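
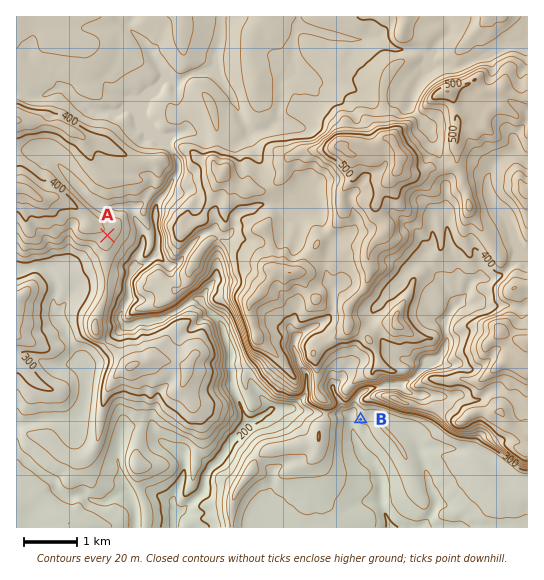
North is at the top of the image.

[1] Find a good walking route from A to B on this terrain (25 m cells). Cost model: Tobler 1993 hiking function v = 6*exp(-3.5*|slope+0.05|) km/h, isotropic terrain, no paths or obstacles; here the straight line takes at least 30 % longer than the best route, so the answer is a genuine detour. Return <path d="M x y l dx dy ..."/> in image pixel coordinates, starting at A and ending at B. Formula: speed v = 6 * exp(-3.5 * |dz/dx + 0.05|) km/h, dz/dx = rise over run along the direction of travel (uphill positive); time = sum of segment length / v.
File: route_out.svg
<path d="M107 235l16 32 2 2 2 5 0 4 3 1 7 14 2 2 6 3 9 9 3 2 16 0 16-8 2 1 4 0 3 1 1 2 14 6 13 14 19 37 12 12 1 3 17 17 3 1 4 0 5 3 12 0 3 1 3 4 21 11 8 0 5-3 11 0 3 2 5 5 3 1"/>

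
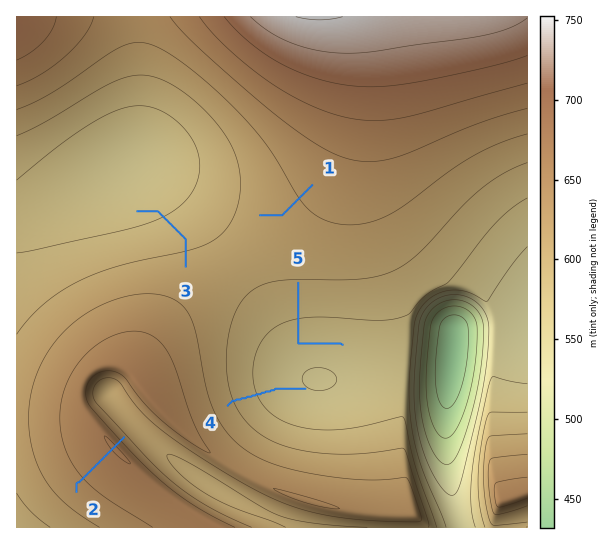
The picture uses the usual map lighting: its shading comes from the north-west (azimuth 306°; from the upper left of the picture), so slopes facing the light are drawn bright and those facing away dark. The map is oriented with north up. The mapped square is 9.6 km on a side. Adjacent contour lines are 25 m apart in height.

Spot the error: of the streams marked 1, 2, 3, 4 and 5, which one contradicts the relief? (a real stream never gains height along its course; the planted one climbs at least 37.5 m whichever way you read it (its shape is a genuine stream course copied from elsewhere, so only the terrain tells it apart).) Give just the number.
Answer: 2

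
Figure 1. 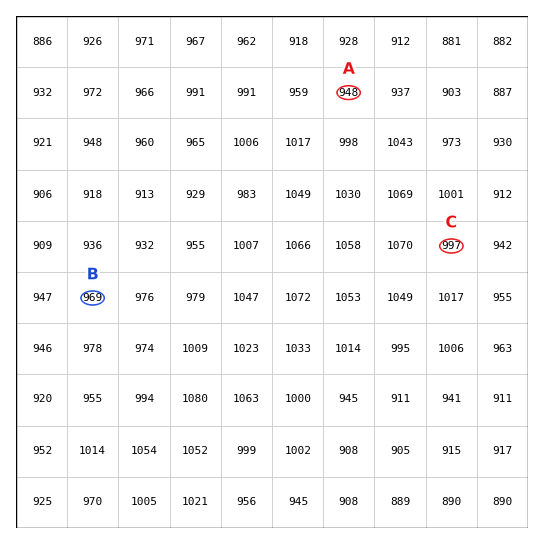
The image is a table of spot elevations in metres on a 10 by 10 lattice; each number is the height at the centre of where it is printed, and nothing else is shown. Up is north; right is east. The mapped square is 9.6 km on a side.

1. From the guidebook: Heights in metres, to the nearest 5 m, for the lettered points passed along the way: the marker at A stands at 950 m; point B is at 970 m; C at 995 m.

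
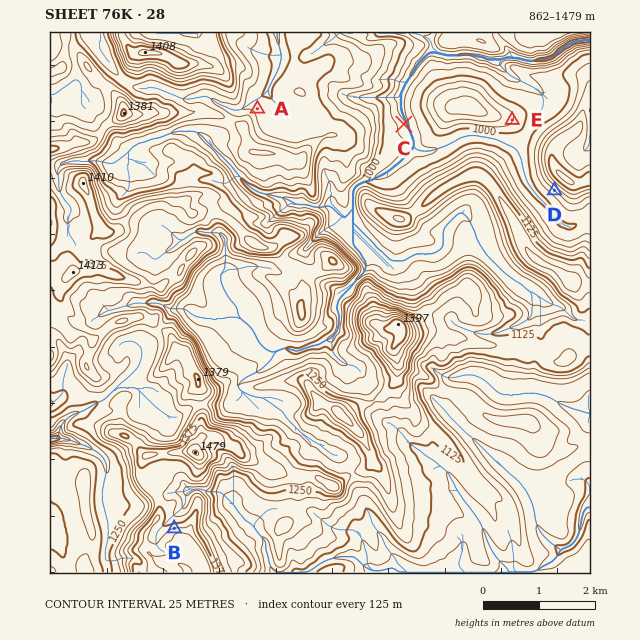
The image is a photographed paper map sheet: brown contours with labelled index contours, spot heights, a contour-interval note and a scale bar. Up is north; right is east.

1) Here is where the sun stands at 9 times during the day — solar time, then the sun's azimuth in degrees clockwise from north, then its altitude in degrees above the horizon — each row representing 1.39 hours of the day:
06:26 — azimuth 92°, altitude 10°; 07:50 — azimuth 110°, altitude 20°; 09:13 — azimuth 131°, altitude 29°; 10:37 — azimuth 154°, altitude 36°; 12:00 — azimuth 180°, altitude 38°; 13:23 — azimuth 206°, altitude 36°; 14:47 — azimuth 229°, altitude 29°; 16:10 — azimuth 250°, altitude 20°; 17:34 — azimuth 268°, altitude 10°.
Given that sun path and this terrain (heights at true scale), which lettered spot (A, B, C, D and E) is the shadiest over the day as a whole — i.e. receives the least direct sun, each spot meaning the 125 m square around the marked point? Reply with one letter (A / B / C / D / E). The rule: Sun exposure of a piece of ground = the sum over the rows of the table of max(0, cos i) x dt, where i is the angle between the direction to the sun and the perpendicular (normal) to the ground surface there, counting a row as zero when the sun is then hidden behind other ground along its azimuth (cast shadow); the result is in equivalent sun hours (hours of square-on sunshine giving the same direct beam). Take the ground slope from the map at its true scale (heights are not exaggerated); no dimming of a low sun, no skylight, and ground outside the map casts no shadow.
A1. B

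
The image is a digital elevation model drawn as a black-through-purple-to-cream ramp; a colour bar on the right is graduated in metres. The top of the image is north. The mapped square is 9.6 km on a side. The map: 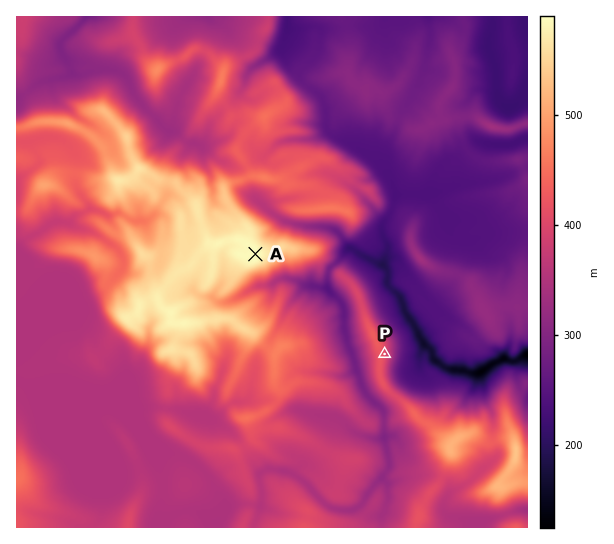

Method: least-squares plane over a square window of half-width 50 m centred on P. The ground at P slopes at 17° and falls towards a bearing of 85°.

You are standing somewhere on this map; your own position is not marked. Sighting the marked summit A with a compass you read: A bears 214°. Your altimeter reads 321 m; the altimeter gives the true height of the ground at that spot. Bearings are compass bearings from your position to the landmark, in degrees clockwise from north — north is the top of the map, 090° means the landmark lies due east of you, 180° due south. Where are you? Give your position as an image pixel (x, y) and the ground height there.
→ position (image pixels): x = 329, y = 145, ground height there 321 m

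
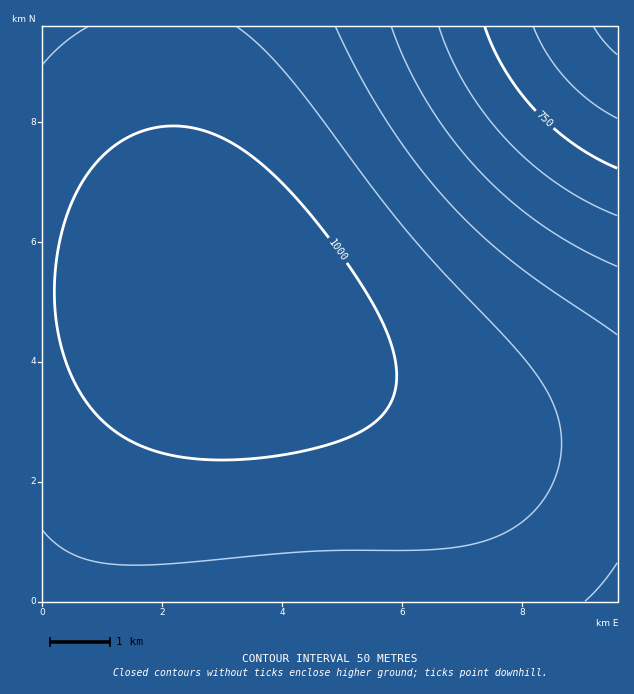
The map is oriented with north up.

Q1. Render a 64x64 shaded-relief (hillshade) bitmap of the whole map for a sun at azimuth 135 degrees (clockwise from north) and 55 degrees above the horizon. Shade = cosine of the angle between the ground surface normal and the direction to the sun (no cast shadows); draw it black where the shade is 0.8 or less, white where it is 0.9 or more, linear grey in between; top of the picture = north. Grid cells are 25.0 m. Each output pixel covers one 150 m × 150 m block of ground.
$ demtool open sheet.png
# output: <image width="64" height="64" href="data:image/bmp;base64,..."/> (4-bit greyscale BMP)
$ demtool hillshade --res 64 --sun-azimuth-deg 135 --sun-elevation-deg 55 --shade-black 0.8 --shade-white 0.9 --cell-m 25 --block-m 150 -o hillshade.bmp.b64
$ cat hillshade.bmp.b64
<image width="64" height="64" href="data:image/bmp;base64,Qk12CAAAAAAAAHYAAAAoAAAAQAAAAEAAAAABAAQAAAAAAAAIAAATCwAAEwsAABAAAAAAAAAAAAAAABEREQAiIiIAMzMzAERERABVVVUAZmZmAHd3dwCIiIgAmZmZAKqqqgC7u7sAzMzMAN3d3QDu7u4A////ADM0RERERFVVVVVVVVVVVVVVVVVVVVVVVVVVVVVWZmZmMzREREREVVVVVVVVVVVVVVVVVVVVVVVVVVVVVVZmZmYzM0RERERVVVVVVVVVVVVVVVVVVVVVVVVVVVVVVmZmZjMzREREREVVVVVVVVVVVVVVVVVVVVVVVVVVVVVVZmZmMzNERERERVVVVVVVVVVVVVVVVVVVVVVVVVVVVVVmZmYzM0RERERFVVVVVVVVVVVVVVVVVVVVVVVVVVVVVVZmZjMzNERERERVVVVVVVVVVVVVVVVVVVVVVVVVVVVVVWZmMzM0RERERFVVVVVVVVVVVVVVVVVVVVVVVVVVVVVVZmYzMzRERERERVVVVVVVVVVVVVVVVVVVVVVVVVVVVVVWZjMzM0RERERFVVVVVVVVVVVVVVVVVVVVVVVVVVVVVVVmMzMzRERERERVVVVVVVVVVVVVVVVVRERFVVVVVVVVVVYzMzM0REREREVVVVVVVVVVVVVVVUREREREVVVVVVVVVTMzMzRERERERVVVVVVVVVVVVVVUREREREREVVVVVVVVIzMzM0REREREVVVVVVVVVVVVVUREREREREREVVVVVVUiMzMzRERERERFVVVVVVVVVVVEREREREREREREVVVVVSIzMzM0RERERERVVVVVVVVVVEREREREREREREREVVVVIjMzMzREREREREVVVVVVVVVEREREREREREREREREVVUiIzMzM0REREREREVVVVVVVEREREREREREREREREREVSIjMzMzRERERERERFVVVVVEREREREREREREREREREREIiIzMzM0REREREREREREREREREREREREREREREREREQiIjMzMzNERERERERERERERERERERERERERERERERERCIiIzMzM0REREREREREREREREREREREREREREREREREIiIiMzMzNEREREREREREREREREREREREREREREREREQiIiIzMzMzREREREREREREREREREREREREREMzMzM0RCIiIiMzMzM0REREREREREREREREREREREQzMzMzMzMzEiIiIzMzMzNEREREREREREREREREREREMzMzMzMzMzMRIiIiMzMzMzRERERERERERERERERERDMzMzMzMzMzMxEiIiIjMzMzM0RERERERERERERERERDMzMzMzMzMzMzERIiIiIzMzMzNERERERERERERERERDMzMzMzMzMzMzMRESIiIjMzMzMzREREREREREREREQzMzMzMzMzMyIiIhERIiIiIzMzMzMzREREREREREREQzMzMzMzMzMiIiIiERESIiIiMzMzMzMzREREREREREQzMzMzMzMzIiIiIiIREREiIiIjMzMzMzMzREREREREMzMzMzMzMyIiIiIiIhERESIiIiIzMzMzMzMzREREREMzMzMzMzMyIiIiIiIhEREREiIiIiMzMzMzMzMzM0MzMzMzMzMzMyIiIiIiIRERERERIiIiIjMzMzMzMzMzMzMzMzMzMzMyIiIiIiEREQEREREiIiIiIzMzMzMzMzMzMzMzMzMzMzIiIiIiERERABERERIiIiIiMzMzMzMzMzMzMzMzMzMzIiIiIiEREREAERERESIiIiIjMzMzMzMzMzMzMzMzMzMiIiIiIREREQABERERIiIiIiIzMzMzMzMzMzMzMzMzMyIiIiIRERERAAERERESIiIiIjMzMzMzMzMzMzMzMzMzIiIiIhEREREAARERERIiIiIiIzMzMzMzMzMzMzMzMzMiIiIiEREREAAAERERESIiIiIiMzMzMzMzMzMzMzMzMyIiIiIREREQAAARERERIiIiIiIzMzMzMzMzMzMzMzMzIiIiIhERERAAABERERESIiIiIjMzMzMzMzMzMzMzMzMyIiIiERERAAAAARERERIiIiIiIzMzMzMzMzMzMzMzMzIiIiIhEREQAAABERERESIiIiIjMzMzMzMzMzMzMzMzMyIiIiERERAAAAERERERIiIiIiMzMzMzMzMzMzMzMzMzIiIiIREREAAAAREREREiIiIiIjMzMzMzMzMzMzMzMzMyIiIiERERAAABERERERIiIiIiMzMzMzMzMzMzMzMzMzMiIiIREREAAAAREREREiIiIiIzMzMzMzREREQzMzMzMzIiIiEREQAAABERERESIiIiIjMzMzMzREREREQzMzMzMyIiIhERAAAAERERERIiIiIiMzMzMzREREREREQzMzMzMiIiEREAAAAREREREiIiIiIzMzMzNEREREREREMzMzMzIiIhEQAAABERERERIiIiIjMzMzNEREREREREREMzMzMyIiIRAAAAEREREREiIiIiMzMzM0RERERERERERDMzMzMiIiEAAAERERERESIiIiIzMzM0RERERERERERERDMzMzIiIgAAARERERERIiIiIzMzMzREREREREREREREQzMzMyIiAAABEREREREiIiIjMzMzREREREREREREREREQzMzMiIAABERERERESIiIiMzMzNERERERFVVVUREREREMzMzIgAAERERERERIiIiIzMzM0RERERVVVVVVVREREREMzMzEBEREREREREiIiIjMzM0REREVVVVVVVVVVVERERDMzMREREREREREiIiIiMzMzREREVVVVVVVVVVVVVERERDMxERERERERESIiIiIzMzNERERVVVVVVVVVVVVVREREMz"/>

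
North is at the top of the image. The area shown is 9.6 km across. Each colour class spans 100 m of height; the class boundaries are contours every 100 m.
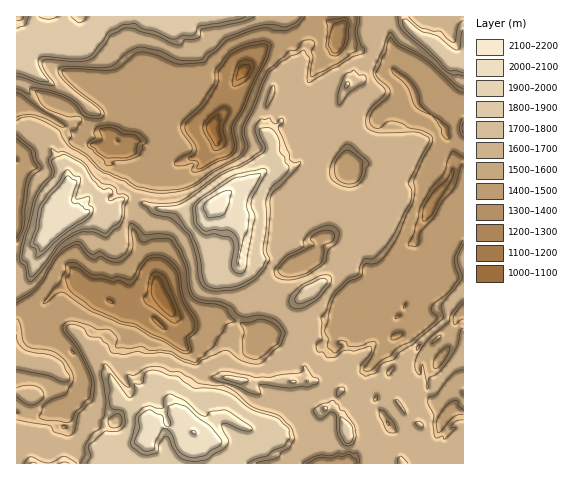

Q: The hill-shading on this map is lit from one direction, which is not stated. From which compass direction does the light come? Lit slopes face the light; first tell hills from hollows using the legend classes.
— NE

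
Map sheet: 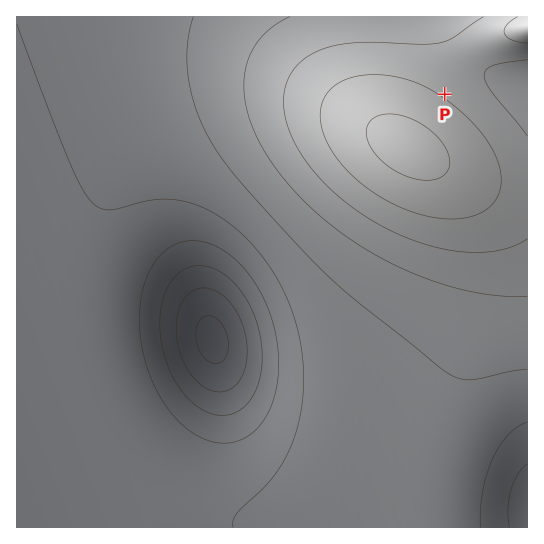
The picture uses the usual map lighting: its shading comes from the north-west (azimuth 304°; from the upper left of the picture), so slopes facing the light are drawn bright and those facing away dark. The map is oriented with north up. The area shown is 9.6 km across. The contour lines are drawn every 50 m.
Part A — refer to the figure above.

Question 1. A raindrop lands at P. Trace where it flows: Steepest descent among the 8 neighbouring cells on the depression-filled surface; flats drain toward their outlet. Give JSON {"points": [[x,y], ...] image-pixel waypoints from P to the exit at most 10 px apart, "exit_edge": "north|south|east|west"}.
{"points": [[445, 94], [455, 83], [466, 73], [477, 71], [487, 73], [498, 77], [509, 79], [519, 82], [527, 83]], "exit_edge": "east"}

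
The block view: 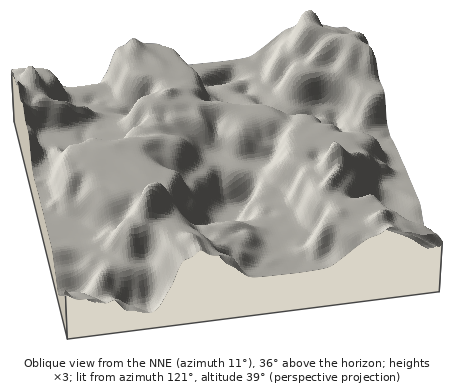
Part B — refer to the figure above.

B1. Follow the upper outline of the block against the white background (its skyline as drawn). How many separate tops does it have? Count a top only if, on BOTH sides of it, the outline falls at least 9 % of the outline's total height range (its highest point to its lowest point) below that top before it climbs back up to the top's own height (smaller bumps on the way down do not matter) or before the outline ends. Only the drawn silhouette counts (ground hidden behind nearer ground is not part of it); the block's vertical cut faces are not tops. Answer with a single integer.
2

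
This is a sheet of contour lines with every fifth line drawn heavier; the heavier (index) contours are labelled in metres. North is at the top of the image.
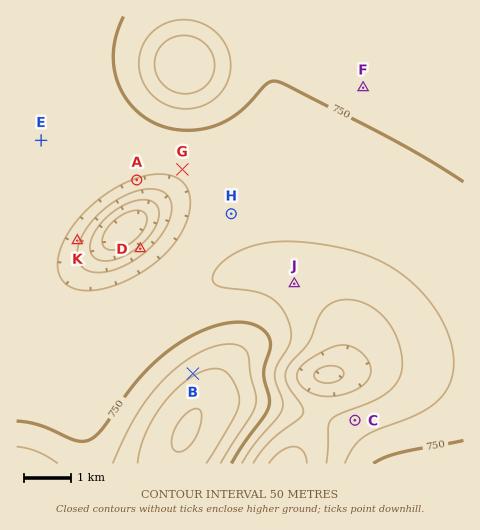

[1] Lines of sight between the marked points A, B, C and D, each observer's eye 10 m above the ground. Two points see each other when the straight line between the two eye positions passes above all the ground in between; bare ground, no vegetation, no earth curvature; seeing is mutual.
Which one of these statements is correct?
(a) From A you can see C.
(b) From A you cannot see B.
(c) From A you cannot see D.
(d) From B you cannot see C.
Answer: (d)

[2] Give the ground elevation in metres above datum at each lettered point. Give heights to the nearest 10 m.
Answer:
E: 740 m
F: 750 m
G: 720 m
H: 720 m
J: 680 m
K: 660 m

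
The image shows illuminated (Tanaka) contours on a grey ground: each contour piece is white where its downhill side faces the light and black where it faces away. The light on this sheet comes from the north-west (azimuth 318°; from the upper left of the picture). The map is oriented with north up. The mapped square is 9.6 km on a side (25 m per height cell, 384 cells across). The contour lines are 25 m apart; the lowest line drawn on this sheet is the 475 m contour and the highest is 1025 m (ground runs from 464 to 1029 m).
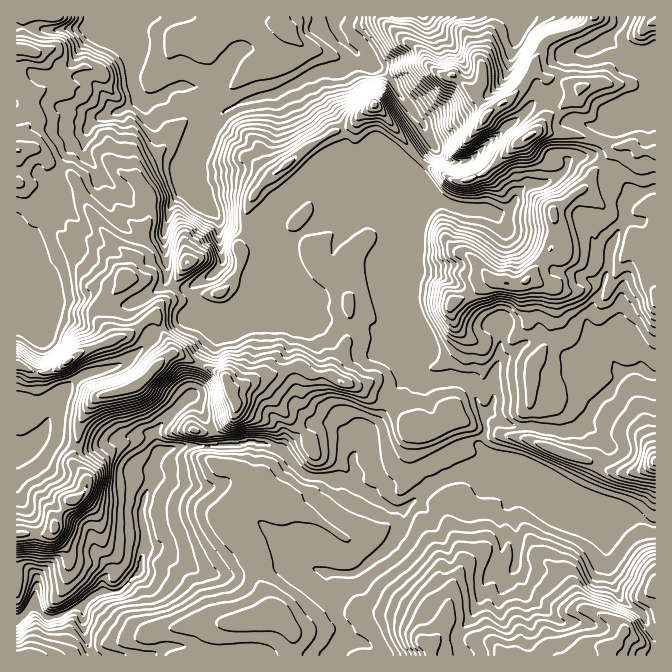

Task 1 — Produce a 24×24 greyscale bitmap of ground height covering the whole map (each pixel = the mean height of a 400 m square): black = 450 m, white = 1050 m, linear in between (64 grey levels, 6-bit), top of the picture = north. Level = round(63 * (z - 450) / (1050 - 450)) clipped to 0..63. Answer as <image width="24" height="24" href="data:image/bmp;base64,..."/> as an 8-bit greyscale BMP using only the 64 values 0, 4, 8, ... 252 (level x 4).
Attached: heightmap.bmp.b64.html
<image width="24" height="24" href="data:image/bmp;base64,Qk12BgAAAAAAADYEAAAoAAAAGAAAABgAAAABAAgAAAAAAEACAAATCwAAEwsAAAABAAAAAAAAAAAAAAEBAQACAgIAAwMDAAQEBAAFBQUABgYGAAcHBwAICAgACQkJAAoKCgALCwsADAwMAA0NDQAODg4ADw8PABAQEAAREREAEhISABMTEwAUFBQAFRUVABYWFgAXFxcAGBgYABkZGQAaGhoAGxsbABwcHAAdHR0AHh4eAB8fHwAgICAAISEhACIiIgAjIyMAJCQkACUlJQAmJiYAJycnACgoKAApKSkAKioqACsrKwAsLCwALS0tAC4uLgAvLy8AMDAwADExMQAyMjIAMzMzADQ0NAA1NTUANjY2ADc3NwA4ODgAOTk5ADo6OgA7OzsAPDw8AD09PQA+Pj4APz8/AEBAQABBQUEAQkJCAENDQwBEREQARUVFAEZGRgBHR0cASEhIAElJSQBKSkoAS0tLAExMTABNTU0ATk5OAE9PTwBQUFAAUVFRAFJSUgBTU1MAVFRUAFVVVQBWVlYAV1dXAFhYWABZWVkAWlpaAFtbWwBcXFwAXV1dAF5eXgBfX18AYGBgAGFhYQBiYmIAY2NjAGRkZABlZWUAZmZmAGdnZwBoaGgAaWlpAGpqagBra2sAbGxsAG1tbQBubm4Ab29vAHBwcABxcXEAcnJyAHNzcwB0dHQAdXV1AHZ2dgB3d3cAeHh4AHl5eQB6enoAe3t7AHx8fAB9fX0Afn5+AH9/fwCAgIAAgYGBAIKCggCDg4MAhISEAIWFhQCGhoYAh4eHAIiIiACJiYkAioqKAIuLiwCMjIwAjY2NAI6OjgCPj48AkJCQAJGRkQCSkpIAk5OTAJSUlACVlZUAlpaWAJeXlwCYmJgAmZmZAJqamgCbm5sAnJycAJ2dnQCenp4An5+fAKCgoAChoaEAoqKiAKOjowCkpKQApaWlAKampgCnp6cAqKioAKmpqQCqqqoAq6urAKysrACtra0Arq6uAK+vrwCwsLAAsbGxALKysgCzs7MAtLS0ALW1tQC2trYAt7e3ALi4uAC5ubkAurq6ALu7uwC8vLwAvb29AL6+vgC/v78AwMDAAMHBwQDCwsIAw8PDAMTExADFxcUAxsbGAMfHxwDIyMgAycnJAMrKygDLy8sAzMzMAM3NzQDOzs4Az8/PANDQ0ADR0dEA0tLSANPT0wDU1NQA1dXVANbW1gDX19cA2NjYANnZ2QDa2toA29vbANzc3ADd3d0A3t7eAN/f3wDg4OAA4eHhAOLi4gDj4+MA5OTkAOXl5QDm5uYA5+fnAOjo6ADp6ekA6urqAOvr6wDs7OwA7e3tAO7u7gDv7+8A8PDwAPHx8QDy8vIA8/PzAPT09AD19fUA9vb2APf39wD4+PgA+fn5APr6+gD7+/sA/Pz8AP39/QD+/v4A////AFxUSFRkaHB0dHh8bGhskLSosLi4wMzQuCgsLEhcZHB8gIR8bGh0kKikmJicrLy8pDRMPCgwQFRgbHhsZGRsgJichICImJSEqFRgXEQsOEhYbGxkYGRgbICMgHSAiGxokKSkaFAwOExocGhkaGhgXGx0eGxwaFxcaJSwmFw0PFRsbHBsZGBYWGBkZGBcWFhcZICYsGg4NExkcGxgWFBYYFxcXFhYXGyEmHSEkGRANExgYFhcbFhcbGxgXGBwiIyQtHR4kGxYTGx0hHR0bFxgfIR8bHiAfHyInHh4oLCcbFiMvJiIdHR4eHx8bHyQiICEjJickJy4qHyouKicmJSAcHBwdICUiISAgGx4rKicsJyAiIyIgHxwbHCIiISQjISAhFBUgJyclHRsbGxscHx0bHysjIiUlIyIlFBUdIyIhHB0cGxscHxwbIzAvLzAvKSYrFBUbISMdIRkcGxweHhwbIC0zMDQxLCotFRcaHR0YHxQcGxwdHRwbISwnIi0zLSsuFRYZGRoUDwoZGx0cGxsbHR8dHywzLi0tGBYYFhgQBgoZHhscGxsbHCcnIyYtMC0tGhcUFRULBgsXHR8bGxsbHCIrMCsoLS8xGRQPEQ4JBwgSFBcdHh0dESQvMzgxMDAwFhMPCgcGBwYHCAoSHCcSEyQ1NTM0Mi4uFhQSDQUGBgcIBwYGCRAQIi4xLjU0NTIuGRYOCAQHCAgICQkGAwYWIyUtJDEvLS4uExAGBAQHCQkJCgoEBA4XFR0iHyUtMC0zA=="/>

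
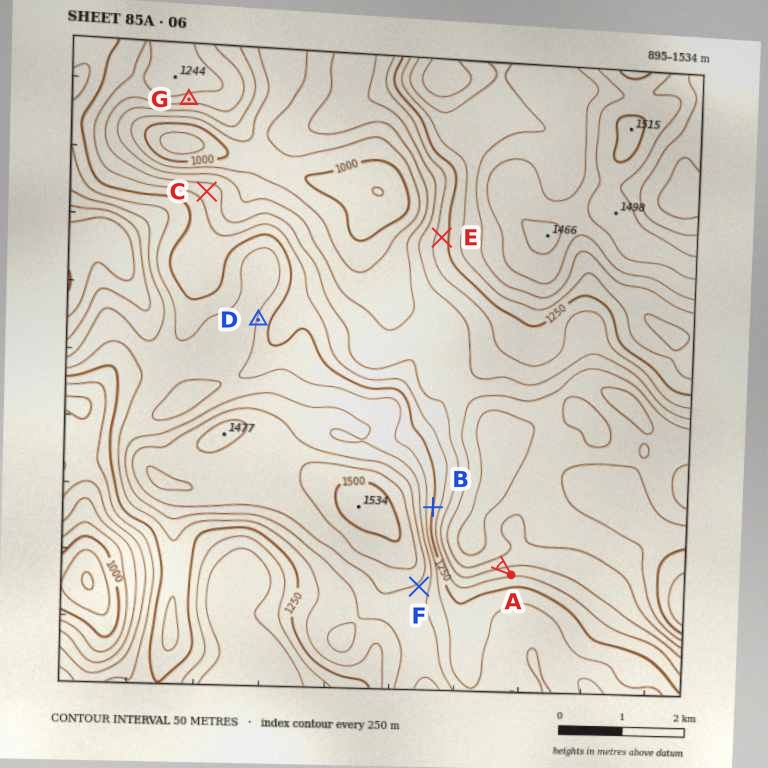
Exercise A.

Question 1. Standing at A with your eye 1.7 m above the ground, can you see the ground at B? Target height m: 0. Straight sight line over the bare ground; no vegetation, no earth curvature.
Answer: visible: true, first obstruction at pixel None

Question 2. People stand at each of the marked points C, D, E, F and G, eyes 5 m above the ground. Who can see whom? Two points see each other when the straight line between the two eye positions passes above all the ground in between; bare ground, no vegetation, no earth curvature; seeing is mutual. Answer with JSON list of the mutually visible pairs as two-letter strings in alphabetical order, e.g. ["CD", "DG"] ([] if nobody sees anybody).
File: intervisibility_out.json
["CE", "CG", "DE", "EG"]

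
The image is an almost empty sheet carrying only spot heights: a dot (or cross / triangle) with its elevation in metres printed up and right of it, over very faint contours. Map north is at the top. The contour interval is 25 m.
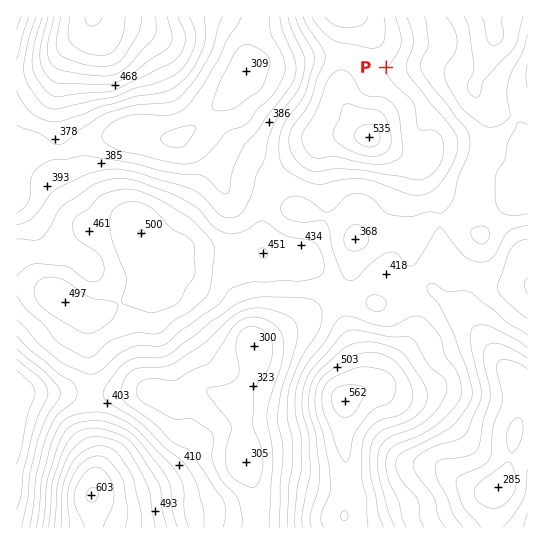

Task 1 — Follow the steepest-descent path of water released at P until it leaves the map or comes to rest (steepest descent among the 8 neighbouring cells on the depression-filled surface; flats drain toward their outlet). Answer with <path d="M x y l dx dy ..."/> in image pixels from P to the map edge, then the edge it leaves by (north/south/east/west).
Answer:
<path d="M386 67l1 2 68 0 3 1 13 13 2 0 8-8 4-8 2-10 2-2 2-10 3-6 0-13-1-1 0-8"/>
exit: north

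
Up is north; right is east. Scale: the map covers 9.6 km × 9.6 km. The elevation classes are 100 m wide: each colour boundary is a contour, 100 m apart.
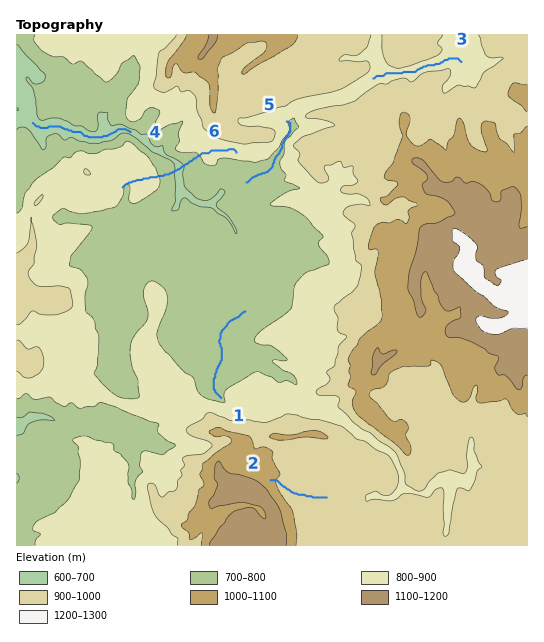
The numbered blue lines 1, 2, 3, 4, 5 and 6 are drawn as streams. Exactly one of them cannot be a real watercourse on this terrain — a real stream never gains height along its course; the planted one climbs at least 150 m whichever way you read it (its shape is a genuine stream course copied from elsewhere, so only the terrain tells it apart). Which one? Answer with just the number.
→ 6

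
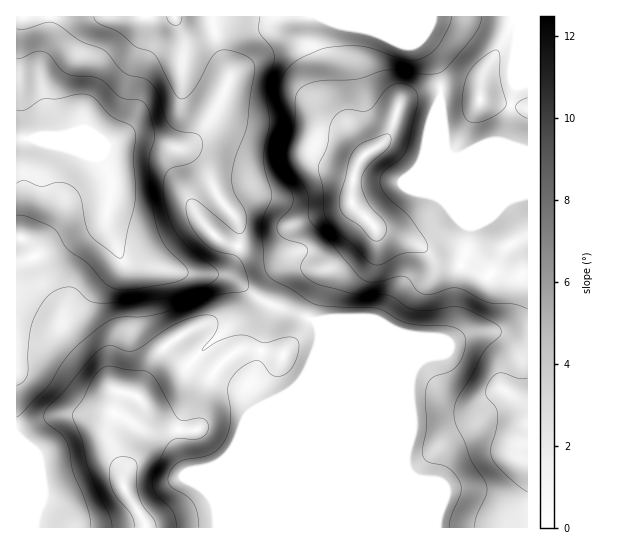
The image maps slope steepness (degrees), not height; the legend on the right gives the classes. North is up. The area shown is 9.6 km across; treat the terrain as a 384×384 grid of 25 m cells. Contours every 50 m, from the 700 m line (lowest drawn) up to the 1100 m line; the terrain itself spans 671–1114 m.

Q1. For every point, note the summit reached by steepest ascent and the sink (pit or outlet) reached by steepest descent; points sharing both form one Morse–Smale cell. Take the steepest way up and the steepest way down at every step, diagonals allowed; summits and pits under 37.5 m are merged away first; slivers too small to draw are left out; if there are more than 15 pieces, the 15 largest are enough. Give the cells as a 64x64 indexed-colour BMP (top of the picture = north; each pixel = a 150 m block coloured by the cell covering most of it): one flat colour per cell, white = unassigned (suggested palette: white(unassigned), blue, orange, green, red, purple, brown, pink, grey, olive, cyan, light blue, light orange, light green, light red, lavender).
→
<image width="64" height="64" href="data:image/bmp;base64,Qk12CAAAAAAAAHYAAAAoAAAAQAAAAEAAAAABAAQAAAAAAAAIAAATCwAAEwsAABAAAAAAAAAA////ALR3HwAOf/8ALKAsACgn1gC9Z5QAS1aMAMJ34wB/f38AIr28AM++FwDox64AeLv/AIrfmACWmP8A1bDFACIiIiIiIiIiIiIiIiIiIiIiIiIzMzMzMzMzMzMzMzMzIiIiIiIiIiIiIiIiIiIiIiIiIjMzMzMzMzMzMzMzMzMiIiIiIiIiIiIiIiIiIiIiIiIiMzMzMzMzMzMzMzMzMyIiIiIiIiIiIiIiIiIiIiIiIiIzMzMzMzMzMzMzMzMzIiIiIiIiIiIiIiIiIiIiIiIiIjMzMzMzMzMzMzMzMzMiIiIiIiIiIiIiIiIiIiIiIiIiMzMzMzMzMzMzMzMzMyIiIiIiIiIiIiIiIiIiIiIiIiIzMzMzMzMzMzMzMzMzIiIiIiIiIiIiIiIiIiIiIiIiIjMzMzMzMzMzMzMzMzMiIiIiIiIiIiIiIiIiIiIiIiIiMzMzMzMzMzMzMzMzMyIiIiIiIiIiIiIiIiIiIiIiIiIzMzMzMzMzMzMzMzMzIiIiIiIiIiIiIiIiIiIiIiIiIjMzMzMzMzMzMzMzMzMiIiIiIiIiIiIiIiIiIiIiIiIiMzMzMzMzMzMzMzMzMyIiIiIiIiIiIiIiIiIiIiIiIiIzMzMzMzMzMzMzMzMzIiIiIiIiIiIiIiIiIiIiIiIiIjMzMzMzMzMzMzMzMzMiIiIiIiIiIiIiIiIiIiIiIiIiMzMzMzMzMzMzMzMzMyIiIiIiIiIiIiIiIiIiIiIiIiIzMzMzMzMzMzMzMzMzIiIiIiIiIiIiIiIiIiIiIiIiIjMzMzMzMzMzMzMzMzMiIiIiIiIiIiIiIiIiIiIiIiIiMzMzMzMzMzMzMzMzMyIiIiIiIiIiIiIiIiIiIiIiIiIzMzMzMzMzMzMzMzMzIiIiIiIiIiIiIiIiIiIiIiIiIjMzMzMzMzMzMzMzMzMiIiIiIiIiIiIiIiIiIiIiIiIiMzMzMzMzMzMzMzMzMyIiIiIiIiIiIiIiIiIiIiIiIiIzMzMzMzMzMzMzMzMzIiIiIiIiIiIiIiIiIiIiIiIiIjMzMzMzMzMzMzMzMzMiIiIiIiIiIiIiIiIiIiIiIiIiMzMzMzMzMzETMzMzMSIiIiIiIiIiIiIiIiIiIiIiIiIzMzMzMRERERERERERIiIiIiIiIiIiIiIiIiIiIiIiIjMzMzEREREREREREREiIiIiIiIiIiIiIiIiIiIiIiIRERERERERERERERERESIiIiIiIiIiIiIiIiIiIiIhERERERERERERERERERERIiIiIiIiIiIiIiIiIiIiIREREREREREREREREREREREiIiIiIiIiIiIiIiIiIiERERERERERERERERERERERESIiIiIiIiIiIiIiIiIiERERERERERERERERERERERERIiIiIiIiIiIiIiIiIhEREREREREREREREREREREREREiIiIiIiIiIiIRERERERERERERERERERERERERERERERIiIiIiIiIREREREREREREREREREREREREREREREREREREiIiIiIRERERERERERERERERERERERERERERERERERERIiIiIRERERERERERERERERERERERERERERERERERERERIiIhEREREREREREREREREREREREREREREREREREREREREiERERERERERERERERERERERERERERERERERERERERERERERERERERERERERERERERERERERERERERERERERERERERERERERERERERERERERERERERERERERERERERERERERERERERERERERERERERERERERERERERERERERERERERERERERERERERERERERERERERERERERERERERERERERERERERERERERERERERERERERERERERERERERERERERERERERERERERERERERERERERERERERERERERERERERERERERERERERERERERERERERERERERERERERERERERERERERERERERERERERERERERERERERERERERERERERERERERERERERERERERERERERERERERFRERERERERERERERERERERERERERERERERERERERERFVVVVVVREREREUREERREREERERERERERERERERERERFVVVVVVVERFERERERERERERBEREREREREREREREREREVVVVVVVUREUREREREREREREQRERERERERERERERERERVVVVVVVRERREREREREREREREERERERERERERERERERFVVVVVVVERFEREREREREREREQREREREREREREREREREVVVVVVVUREUREREREREREREREERERERERERERERERERVVVVVVVREUREREREREREREREQRERERERERERERERERFVVVVVVVERRERERERERERERERBEREREREREREREREREVVVVVVVURFEREREREREREREREQRERERERERERERERERVVVVVVVREUREREREREREREREQRERERERERERERERERFVVVVVVVERRERERERERERERERBERERERERERERERERFVVVVVVVUREUREREREREREREREERERERERERERERERFVVVVVVVVRERREREREREREREREEREREREREREREREREVVVVVVVVVERFEREREREREREREQRERERERERERERERFVVVVVVVVVUREURERERERERERERBEREREREREREREVVVVVVVVVVVVRERREREREREREREREERERERERERERFVVVVVVVVVVVVV"/>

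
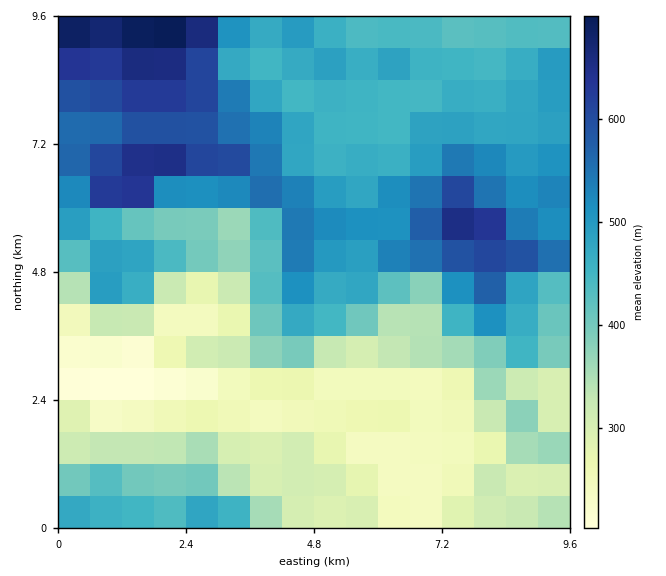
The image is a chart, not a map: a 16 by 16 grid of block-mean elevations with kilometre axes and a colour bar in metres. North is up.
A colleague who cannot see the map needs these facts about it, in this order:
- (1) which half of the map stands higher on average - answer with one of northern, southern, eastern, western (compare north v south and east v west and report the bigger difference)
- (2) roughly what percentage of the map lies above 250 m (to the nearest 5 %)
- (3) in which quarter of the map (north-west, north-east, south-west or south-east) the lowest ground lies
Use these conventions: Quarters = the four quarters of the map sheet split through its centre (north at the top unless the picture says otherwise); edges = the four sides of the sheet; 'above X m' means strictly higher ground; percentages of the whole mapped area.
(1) The northern half stands higher on average than the southern half.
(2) About 85 % of the map lies above 250 m.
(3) Look to the south-west quarter for the lowest ground.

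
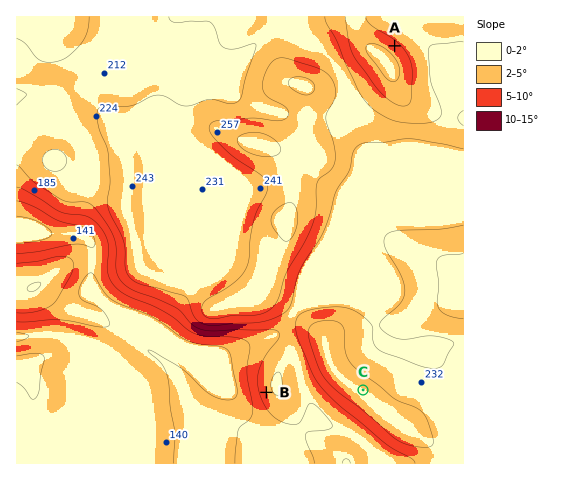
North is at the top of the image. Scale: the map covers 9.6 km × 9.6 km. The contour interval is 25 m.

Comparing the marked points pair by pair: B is below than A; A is above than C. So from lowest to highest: B C A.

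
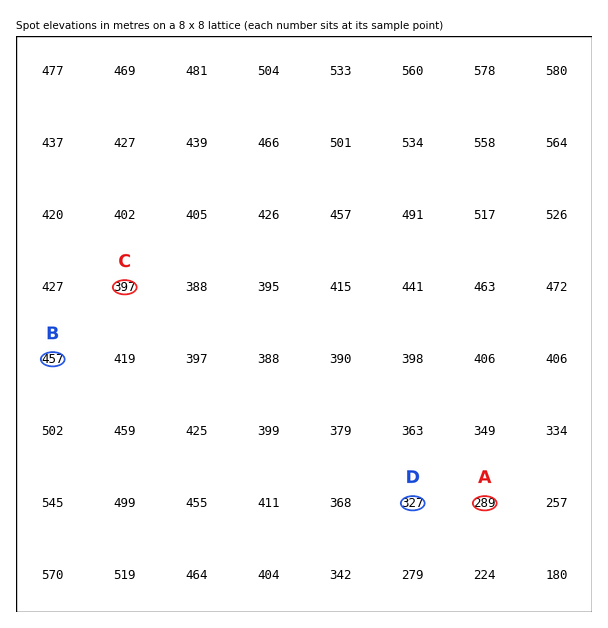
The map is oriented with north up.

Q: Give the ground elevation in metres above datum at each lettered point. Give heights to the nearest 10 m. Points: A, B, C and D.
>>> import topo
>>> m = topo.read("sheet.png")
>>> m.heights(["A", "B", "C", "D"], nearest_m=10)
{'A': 290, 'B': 460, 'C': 400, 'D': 330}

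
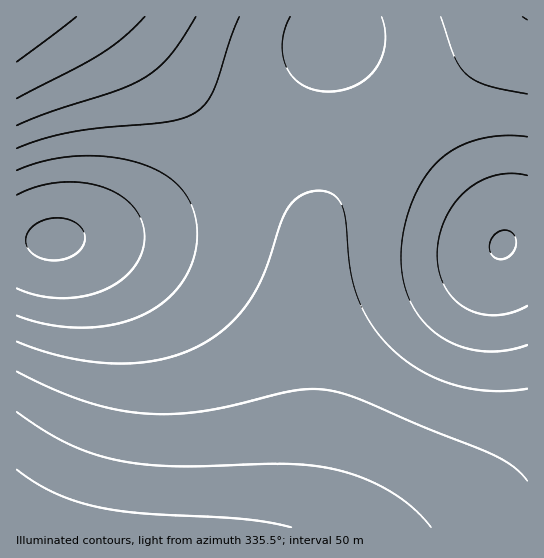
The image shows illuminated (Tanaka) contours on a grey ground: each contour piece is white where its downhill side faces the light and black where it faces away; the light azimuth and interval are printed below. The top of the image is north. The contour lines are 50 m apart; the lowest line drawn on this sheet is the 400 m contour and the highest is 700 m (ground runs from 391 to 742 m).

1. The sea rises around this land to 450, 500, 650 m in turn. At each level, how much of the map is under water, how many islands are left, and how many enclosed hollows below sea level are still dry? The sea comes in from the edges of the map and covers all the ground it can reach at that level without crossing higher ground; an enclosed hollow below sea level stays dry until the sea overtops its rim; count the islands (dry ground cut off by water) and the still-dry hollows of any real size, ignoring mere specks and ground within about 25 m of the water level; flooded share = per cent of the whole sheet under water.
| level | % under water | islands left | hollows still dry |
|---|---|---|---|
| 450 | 9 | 0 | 0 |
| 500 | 22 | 0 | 0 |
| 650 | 88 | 0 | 0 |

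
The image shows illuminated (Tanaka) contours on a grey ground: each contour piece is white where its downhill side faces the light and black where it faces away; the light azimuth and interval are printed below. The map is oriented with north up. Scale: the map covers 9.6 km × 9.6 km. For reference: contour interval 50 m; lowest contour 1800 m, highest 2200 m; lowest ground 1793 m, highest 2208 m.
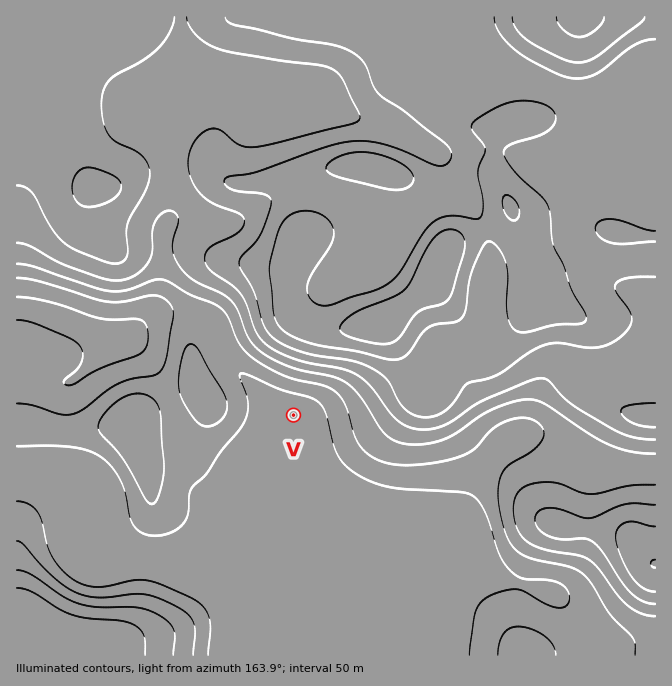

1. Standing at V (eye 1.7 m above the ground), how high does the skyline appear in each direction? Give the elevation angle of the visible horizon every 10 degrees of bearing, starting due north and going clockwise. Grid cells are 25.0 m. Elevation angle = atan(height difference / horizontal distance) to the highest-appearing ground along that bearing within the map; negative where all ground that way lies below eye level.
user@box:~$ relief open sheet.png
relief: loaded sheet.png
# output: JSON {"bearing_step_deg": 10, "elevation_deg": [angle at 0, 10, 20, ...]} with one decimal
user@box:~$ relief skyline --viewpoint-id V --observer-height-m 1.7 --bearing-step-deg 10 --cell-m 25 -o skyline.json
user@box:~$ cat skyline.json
{"bearing_step_deg": 10, "elevation_deg": [13.7, 14.4, 14.4, 13.8, 12.8, 11.4, 9.8, 8.9, 8.6, 7.5, 5.8, 5.0, 3.8, 2.6, 1.5, 0.7, 0.2, -0.0, -0.0, -0.0, 0.6, 2.3, 2.9, 2.5, 2.2, 2.8, 3.8, 4.8, 5.1, 4.5, 3.4, 3.0, 3.5, 6.4, 9.6, 12.2]}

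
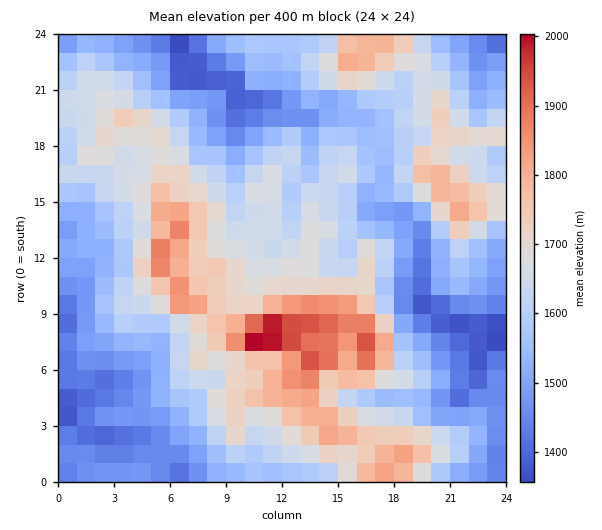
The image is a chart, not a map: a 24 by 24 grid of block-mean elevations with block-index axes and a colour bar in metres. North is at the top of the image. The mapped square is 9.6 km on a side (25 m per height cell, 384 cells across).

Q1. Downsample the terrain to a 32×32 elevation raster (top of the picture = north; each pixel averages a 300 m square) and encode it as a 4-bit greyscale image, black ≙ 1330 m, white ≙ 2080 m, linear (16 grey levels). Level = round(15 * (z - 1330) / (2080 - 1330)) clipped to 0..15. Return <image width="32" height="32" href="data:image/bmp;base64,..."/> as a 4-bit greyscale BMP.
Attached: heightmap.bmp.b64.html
<image width="32" height="32" href="data:image/bmp;base64,Qk12AgAAAAAAAHYAAAAoAAAAIAAAACAAAAABAAQAAAAAAAACAAATCwAAEwsAABAAAAAAAAAAAAAAABEREQAiIiIAMzMzAERERABVVVUAZmZmAHd3dwCIiIgAmZmZAKqqqgC7u7sAzMzMAN3d3QDu7u4A////ACIzMzIiNERUVVV5qpdkQzIjMiIyIzRVVWZnd5qqhlQyIyIiIjNFZlZ3iYiZmYdlMiIRIiM0VodneJqpiIh2VTIRIzMzRVeHZ4mph2d1VEQzEiMzNEVnh4iaqHZVQzIjMhERIjRVV4mqqpdmVWZTITIiIiI0V2Z4iayomod2UyEiIiMzNGd3eIicy6q5ZUMhEiMzNDRniJvLzLur2VQyIhEjRFVEV3it/tzMu8lEMhEAEjRWVXeZms3MzLunMxERESJFZmeqqIiKu7u5hTERIyIyRWZ4uoiHeIiZmHQxI0MzM0RWiqmIh3d3d3d1MTRUMzM0VquoiId3d3ZnhTIkVENERFacqId3Zmd2V4ZDJFVDNERWerl3ZmZnd1VlQyV2VDNFZnm6h2Z2ZndkQzI2mXVDRVaKqIdmdlZ2VDMzaKmHVFZneYeGVndWZlREVYmYh2Vmd3mHdlZ3VWZlRFiZmHdndmd4hmVFZ2VWZkRYmXZVVodnd3VUNFZlRmVEV4d3ZVZ3d3dlQyNFVUVVRVZoh4dmd4iHZTIiNEQ0REVmeHZnZneHdlQzIRIjM0RFZnhlRWZ3dVQzMxEiNERFVVZ3ZDVmd2VDESETREVWd3ZWdlQ0VmVUMxARJFRFZ6qHZ3ZDNEVURDMRI0RUVWeamYdlQyM0RDMiATRFVVVWipmHVDMh"/>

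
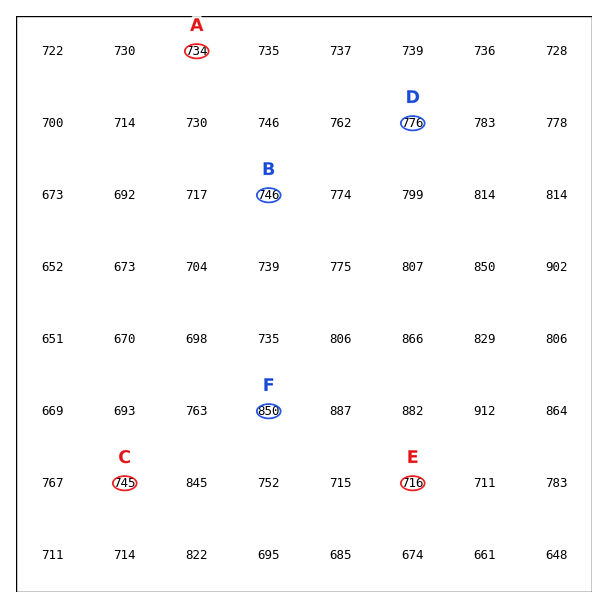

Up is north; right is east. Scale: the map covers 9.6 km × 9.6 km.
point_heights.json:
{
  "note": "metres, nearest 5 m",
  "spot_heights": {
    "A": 735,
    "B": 745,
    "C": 745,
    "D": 775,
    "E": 715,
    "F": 850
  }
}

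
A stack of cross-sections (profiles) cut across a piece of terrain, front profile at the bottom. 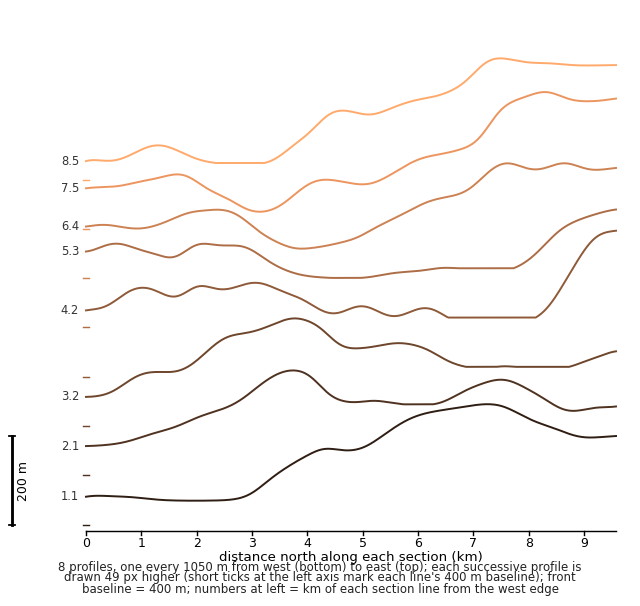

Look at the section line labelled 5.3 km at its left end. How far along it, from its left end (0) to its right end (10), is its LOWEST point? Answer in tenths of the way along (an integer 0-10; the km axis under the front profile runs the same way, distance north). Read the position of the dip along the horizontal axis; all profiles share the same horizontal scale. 5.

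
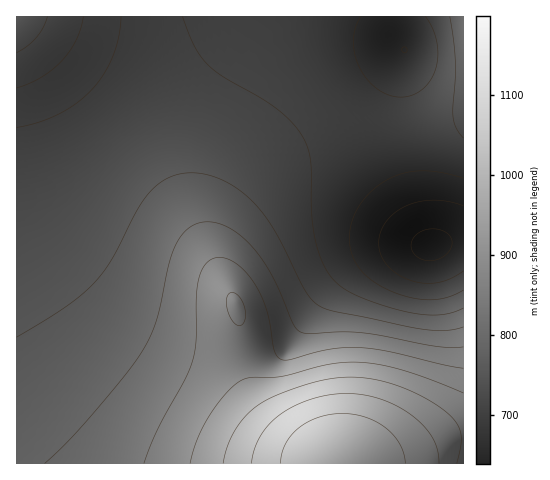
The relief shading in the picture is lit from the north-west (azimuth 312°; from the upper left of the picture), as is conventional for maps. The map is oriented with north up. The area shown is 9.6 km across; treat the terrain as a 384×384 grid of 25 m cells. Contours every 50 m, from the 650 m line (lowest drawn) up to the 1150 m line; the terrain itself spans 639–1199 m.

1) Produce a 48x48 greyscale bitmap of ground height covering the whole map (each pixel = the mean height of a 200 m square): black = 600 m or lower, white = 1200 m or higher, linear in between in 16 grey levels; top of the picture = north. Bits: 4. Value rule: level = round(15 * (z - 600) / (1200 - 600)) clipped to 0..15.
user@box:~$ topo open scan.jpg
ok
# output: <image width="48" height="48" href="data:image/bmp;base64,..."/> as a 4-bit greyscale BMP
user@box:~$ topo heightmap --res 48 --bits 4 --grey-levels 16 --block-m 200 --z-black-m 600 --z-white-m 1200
<image width="48" height="48" href="data:image/bmp;base64,Qk32BAAAAAAAAHYAAAAoAAAAMAAAADAAAAABAAQAAAAAAIAEAAATCwAAEwsAABAAAAAAAAAAAAAAABEREQAiIiIAMzMzAERERABVVVUAZmZmAHd3dwCIiIgAmZmZAKqqqgC7u7sAzMzMAN3d3QDu7u4A////AHd3iIiIiImZmqq7vM3d7u/////+7t3cy3d3eIiIiImZmqqrvMzd7u/////u7t3cy3d3d4iIiImZmaqru8zd7u7////u7t3cy3d3d3iIiIiZmaqru8zN3u7u/u7u7d3My3d3d3iIiIiZmZqqu7zN3e7u7u7u3dzMu3d3d3eIiIiJmZqqq7vMzd3u7u7d3czLu3d3d3d4iIiImZmqq7u8zN3d3d3dzMy7u3d3d3d3iIiImZmqqqu7vMzM3czMzLu7qnd3d3d3eIiIiZmaqqqqu7vMzMzLu7uqqnd3d3d3d4iIiZmZqqqqqqu7u7u7uqqpmXd3d3d3d4iIiJmZqqqpmaqqqqqqqpmZmWZ3d3d3d3iIiJmZqqqZmZmZmqmZmZmIiGZnd3d3d3eIiJmZqqqZiIiJmZmYiIiIeGZmZ3d3d3eIiJmZqqqZiIiIiIiId3d3d2ZmZnd3d3d4iImZqqqZiHd3d3d3d2ZmZmZmZmd3d3d4iImaqqqZh3d3d3ZmZmVVVmZmZmZnd3d4iImaqqqYh3dmZmZlVVVVVWZmZmZmd3d3iImaqqmYh3ZmZVVVRERERGZmZmZmd3d3iImaqqmId2ZmVVVEQzMzNGZmZmZmZ3d3iImZqpmId2ZlVURDMzIjM2ZmZmZmZ3d3iImZmZiHdmZVVEQzMiIiImZmZmZmZnd3iIiZmYiHdmVVREMzIiERImZmZmZmZnd3eIiZmIh3ZmVVREMyIhEREmZmZmZmZmd3eIiIiId3ZmVVRDMyIREREWZmZmZmZmd3d4iIiHd2ZlVVRDMyIhEREVZmZmZmZmZ3d3iId3d2ZlVVREMyIiERElVmZmZmZmZ3d3d3d3dmZlVVREMzIiIiIlVWZmZmZmZnd3d3d3ZmZVVVREQzMiIiIlVVZmZmZmZmd3d3dmZmZVVVREQzMzMzM1VVZmZmZmZmZ3d3ZmZmZVVVREREMzMzM1VmZmZmZmZmZmZmZmZmVVVVVERERDMzRGZmZmZmZmZmZmZmZmZlVVVVVURERERERGZmZmZmZmZmZmZmZmZVVVVVVURERERERGZmZmZmZmZmZmZmZmVVVVVVVVRERERERWZmZmZmZmZmZmZmZlVVVVVVVVRERERFVWZmZmZmZmZmZmZmVVVVVVVVVVRERERVVWZmZmZmZmZmZmVVVVVVVVVVVURERERVVXdmZmZmZmZmVVVVVVVVVVVVVURERERFVXd3ZmZmZmZlVVVVVVVVVVVVVERERERFVXd3d2ZmZmZlVVVVVVVVVVVVREREREREVYd3d3ZmZmZlVVVVVVVVVVVUREREMzREVYiHd3dmZmZVVVVVVVVVVVVURERDMzNEVYiId3d2ZmZlVVVVVVVVVVVEREQzMzM0VZiIh3d2ZmZlVVVVVVVVVVREREMzMzM0VZmIiHd3ZmZlVVVVVVVVVVREREMzMzM0VZmYiHd3ZmZlVVVVVVVVVUREREMzMzM0VZmZiId3ZmZlVVVVVVVVVUREREMzMzNEVpmZiId3ZmZlVVVVVVVVVEREREQzMzREVg=="/>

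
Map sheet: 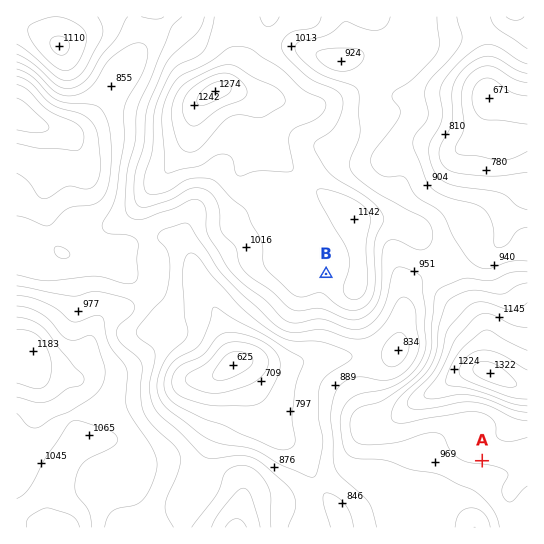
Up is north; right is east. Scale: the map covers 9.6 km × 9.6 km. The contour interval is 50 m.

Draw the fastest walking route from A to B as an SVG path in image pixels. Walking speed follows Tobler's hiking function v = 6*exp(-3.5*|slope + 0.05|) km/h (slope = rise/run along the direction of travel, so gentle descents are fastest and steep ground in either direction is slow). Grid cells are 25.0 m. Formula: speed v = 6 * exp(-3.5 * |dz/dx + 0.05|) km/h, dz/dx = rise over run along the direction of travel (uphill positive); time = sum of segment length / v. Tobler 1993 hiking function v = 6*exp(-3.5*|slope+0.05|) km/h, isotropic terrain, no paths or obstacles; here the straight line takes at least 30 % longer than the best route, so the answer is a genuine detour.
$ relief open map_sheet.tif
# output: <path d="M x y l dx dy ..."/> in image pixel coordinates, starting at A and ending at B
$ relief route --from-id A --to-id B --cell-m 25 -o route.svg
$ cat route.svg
<path d="M482 461l-7 0-85-43-3-3-25-50 0-4-11-22-8-8-17-34 0-23"/>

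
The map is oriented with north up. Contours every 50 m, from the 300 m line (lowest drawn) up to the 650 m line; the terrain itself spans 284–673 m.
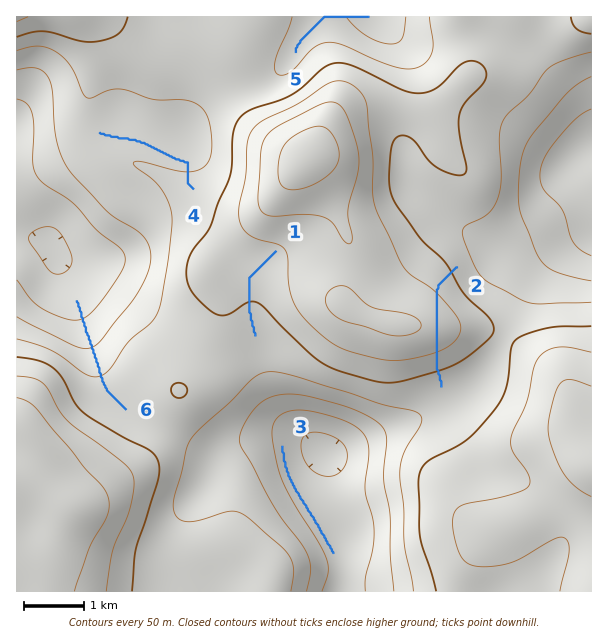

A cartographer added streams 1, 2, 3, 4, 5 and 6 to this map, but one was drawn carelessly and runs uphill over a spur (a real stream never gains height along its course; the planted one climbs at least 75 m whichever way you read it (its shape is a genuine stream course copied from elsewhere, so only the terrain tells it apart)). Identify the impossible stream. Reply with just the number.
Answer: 2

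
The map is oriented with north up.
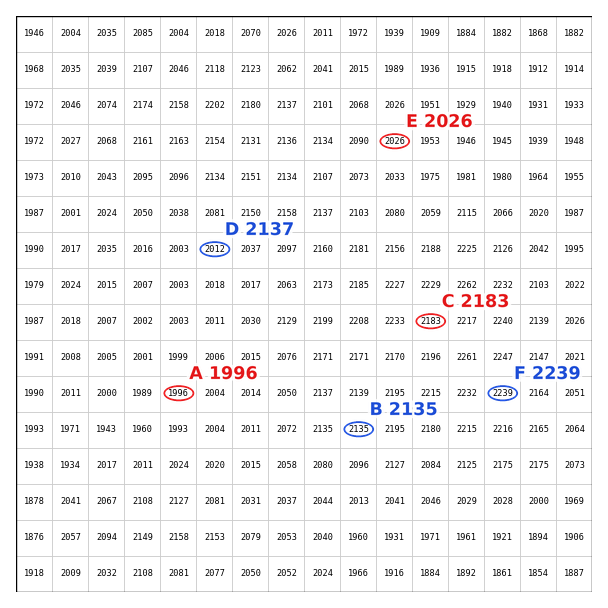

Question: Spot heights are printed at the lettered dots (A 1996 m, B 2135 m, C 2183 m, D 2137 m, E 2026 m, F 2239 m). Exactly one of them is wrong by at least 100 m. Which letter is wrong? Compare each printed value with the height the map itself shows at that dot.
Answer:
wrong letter D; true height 2012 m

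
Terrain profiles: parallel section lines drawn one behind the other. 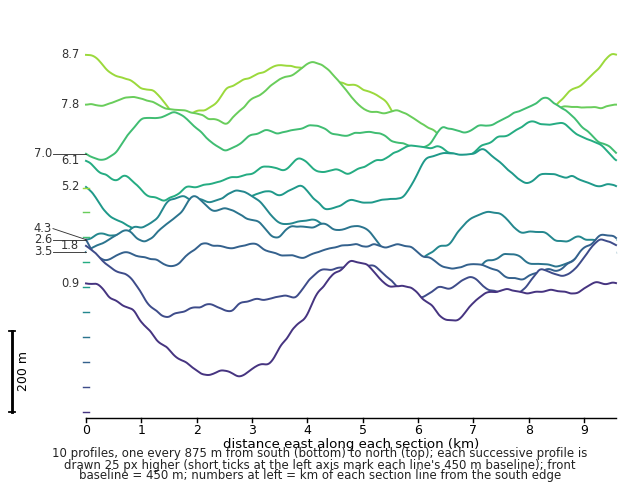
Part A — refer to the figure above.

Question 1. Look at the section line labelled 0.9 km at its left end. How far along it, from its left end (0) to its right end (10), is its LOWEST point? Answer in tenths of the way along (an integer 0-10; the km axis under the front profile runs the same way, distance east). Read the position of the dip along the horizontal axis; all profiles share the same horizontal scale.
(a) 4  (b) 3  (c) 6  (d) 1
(b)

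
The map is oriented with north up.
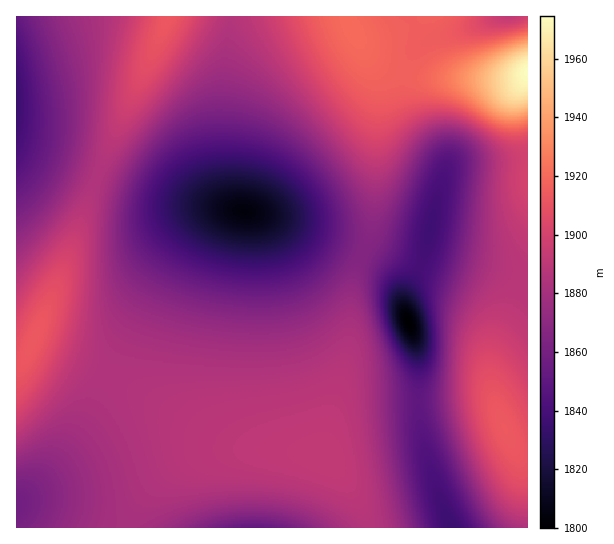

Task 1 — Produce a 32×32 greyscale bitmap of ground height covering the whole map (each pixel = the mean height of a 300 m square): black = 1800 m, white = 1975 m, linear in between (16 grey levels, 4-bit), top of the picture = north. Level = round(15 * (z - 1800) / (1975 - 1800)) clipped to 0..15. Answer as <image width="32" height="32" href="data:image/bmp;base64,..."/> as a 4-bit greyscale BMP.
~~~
<image width="32" height="32" href="data:image/bmp;base64,Qk12AgAAAAAAAHYAAAAoAAAAIAAAACAAAAABAAQAAAAAAAACAAATCwAAEwsAABAAAAAAAAAAAAAAABEREQAiIiIAMzMzAERERABVVVUAZmZmAHd3dwCIiIgAmZmZAKqqqgC7u7sAzMzMAN3d3QDu7u4A////AFZmd3d3ZmVVVmd3d2QzRndVZmd3d3d3Znd3iHdUNFeIVWZnd3d3d3d3iIh2VDRnmWZmd3d3eIiIiIiIdlRFeJlmZnd3d4iIiIiIiHZURnmad3d3d3eIiIiIiIh2VFaJqod3d3d3iIiIiIiHdlRXiamYd3d3d3iIiIiIh3ZUV5mpmId3d3d3d3iIiId2VGeZmZmId3d3d3d3d3iHdURXmZmpmHd3d3d3d3d3d2UzV5mYqpiHd3d3d3d3d3dkEleJiJqYh3d3dmZmZnd3YwJXiIiZmYd3ZmZmZmZmd1ISVniIiZmHZmZVVVVVVmZSI1Z3iImZh2ZVVURERFVmUzNGd3h4mYdlVEQzMzRFVlRDRWd4d4iHZUQzIiIjNFZVQ0VneGeIh2VDMiERIjRWZUM1Z4hmeIdkMyIRARI0VmVDNGeIVmd3ZTMhERESNFZmVDRniFVnd2VDIiESI0Vnd1REV4hFVnd2RDMiIzRWd4dlRFeIRFZ3dlRDMzRFVniIdUVniERWd4dlVERFVmeJmYdmeJk0VneIdlVVVWZ4mZmYiJq7NFZ3iIdmZmZniJqqqZq83TRWd4mYdmZneImqqqqrze5FVneJmId3d4iZqqqqq83vRWZ3iZmHd3eJmqqqqqq83kVmd4mZmHd4iZqqqqqqqqtVZneJmpiHiJmqqqqqqpmZ"/>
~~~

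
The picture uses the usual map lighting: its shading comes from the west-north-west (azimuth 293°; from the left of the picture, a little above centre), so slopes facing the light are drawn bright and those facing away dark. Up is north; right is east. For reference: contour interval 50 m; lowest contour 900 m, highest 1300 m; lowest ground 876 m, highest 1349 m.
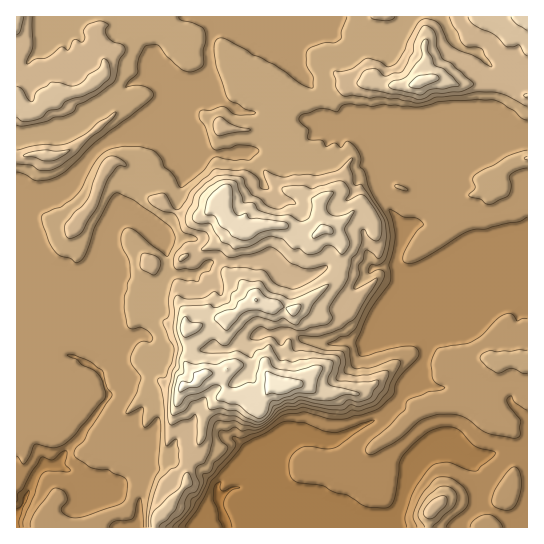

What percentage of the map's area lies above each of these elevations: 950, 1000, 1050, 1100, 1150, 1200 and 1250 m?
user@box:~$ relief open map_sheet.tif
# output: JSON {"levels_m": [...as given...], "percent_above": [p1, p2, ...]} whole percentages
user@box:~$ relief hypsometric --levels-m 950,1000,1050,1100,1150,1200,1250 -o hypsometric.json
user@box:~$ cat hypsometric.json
{"levels_m": [950, 1000, 1050, 1100, 1150, 1200, 1250], "percent_above": [94, 79, 47, 27, 16, 8, 3]}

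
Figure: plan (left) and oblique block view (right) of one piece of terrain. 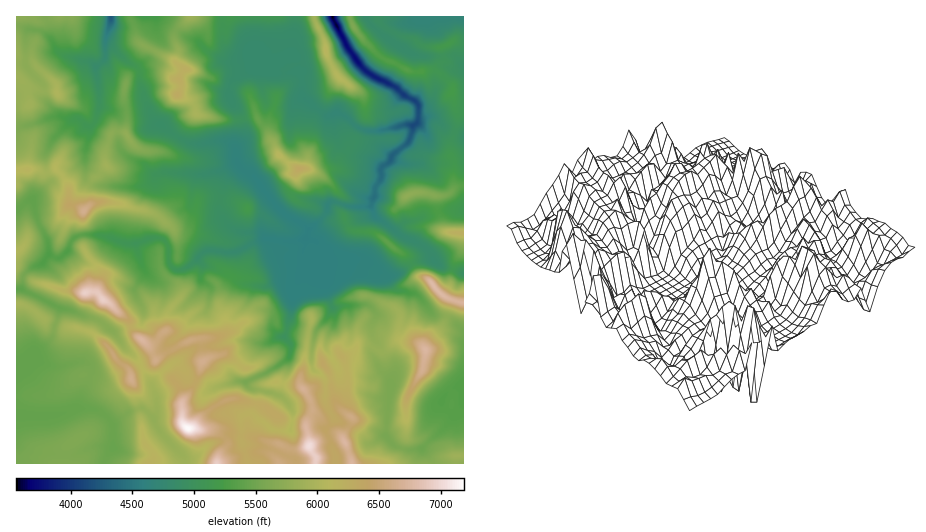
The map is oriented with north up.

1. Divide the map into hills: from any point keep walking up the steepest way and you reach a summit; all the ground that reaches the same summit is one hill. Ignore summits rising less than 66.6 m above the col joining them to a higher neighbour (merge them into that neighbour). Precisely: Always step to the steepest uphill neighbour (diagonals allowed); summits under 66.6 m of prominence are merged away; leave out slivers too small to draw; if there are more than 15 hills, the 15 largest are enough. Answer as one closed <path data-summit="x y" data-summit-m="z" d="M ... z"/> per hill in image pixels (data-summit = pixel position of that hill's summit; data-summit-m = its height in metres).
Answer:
<path data-summit="188 428" data-summit-m="2192" d="M334 202l-6 2-3 11-17 15-6 26 0 18-8 14-4 32 10 8 17 2-5 16-1 17 3 7 11 9 12-3 2-6 18 0 11 5 7 1 9-4-11-16 0-5 3-4 0-6-4-7 3-22-9-7 6-11 2-15-30-15-18-4-10-18 7-1 20-16 18-8 4-10-18-1z"/><path data-summit="84 210" data-summit-m="2026" d="M101 106l-5 12-5 8-4 0-9-7-5 1-19 17-8 14-1 14 5 16-18 19 5 20 11 19 1 16 12 3 7-8 3-8 5-6 8-2 24 2 17 8 12 0 10-5 12-1 8 5 4 12 12 0 12 4 12-9 29 2 30-14-6-5-15 0-15-6-11-16 6-29 6-8 9-7-5-19-5-5-7-2-23 3-12-1-29-19-13-17-33 3z"/><path data-summit="141 340" data-summit-m="2058" d="M159 238l-12 1-11 5 6 22 4 5-11 17 1 9 7 11-1 14-3 3-25 8 10 15 13 12 15 26 2-5 20-19 4 0 5 6 9 13 16 8 29-8-3-5 1-6 25-26 24-7 3-4 4-20 3-25 8-14 0-18 3-17-25 2-16-2-33 14-24-3-15 14-14 6-9-7 0-14-2-6z"/><path data-summit="299 169" data-summit-m="1933" d="M255 68l-18 9-7 7 1 17 8 9 5 15-2 11-7 11 2 12 3 8 16 12 16 22 13 13 17 10 6 6 17-15 3-11 4-2 15 4 23 0 5-12 0-7 6-8 0-11 11-10-7-11-1-16-20-1-25-17-13 2-6-3-17-14-1-18-3-8-25 1z"/><path data-summit="426 350" data-summit-m="2058" d="M357 259l-26 3 13 2 30 15-2 15-6 11 9 7-3 22 4 7 0 6-3 4 0 5 17 26-4 53 4 7 8 6 8 2 15-1 34-33-12-9-1-7 10-11 12-3 0-56-12-11-20-5-16-20-20-5-7-10-17-15z"/><path data-summit="178 95" data-summit-m="1921" d="M155 16l-44 0-5 29 6 3 12 11 14 10 2 13 6 20 7 16 6 6 29 19 12 1 23-3 7 2 5 5 7-12 2-11-5-15-8-9-1-17 7-7 18-9-3-8-9-2-7 4-9 0-17-9-14-13-10-3z"/><path data-summit="354 27" data-summit-m="1712" d="M463 16l-43 0-13 7-11 1-10 13-5-3-16-18-33 1 16 32 17 22 25 13 14 11 10 5 4 5 1 14 9-3 6 2 11 10 18 7z"/><path data-summit="326 50" data-summit-m="1871" d="M332 16l-38 1-2 32-2 6 5 2 6 18 2 23 20 16 9 1 7-2 25 17 12 2 28-8 12 0 2-5-1-16-13-8-14-11-16-7-14-11-12-17z"/><path data-summit="85 293" data-summit-m="2120" d="M89 234l-13 2-5 6-3 8-7 8-13-3-7 9-12 5-6 7-2 12 40 21 6 0 30 10 16 13 26-7 4-6 0-11-7-11-1-9 11-17-4-5-6-22-11 0-17-8z"/><path data-summit="406 196" data-summit-m="1755" d="M431 116l-14 4-4 6-5 17-27 25 0 11-6 8-3 22 6 10 17 12 11-10 7 0 28-10 23-1 0-74-19-8z"/><path data-summit="309 446" data-summit-m="2146" d="M290 318l-6 18 7 12-1 7-4 6 0 14-8 20 10 8 4 8-1 17-5 3-12-1-19-15-5-2-6 2-3 3 0 23 5 17 3 6 86 0 1-9-11-25 8-10-8-18 0-23-11-9-3-7 5-31-23-8z"/><path data-summit="57 94" data-summit-m="1835" d="M46 16l-30 1 0 112 39-13 6 0 7 4 10-1 11 8 5-4 6-17-4-39-7-5-7 0-23-10-9-14z"/><path data-summit="344 442" data-summit-m="2060" d="M357 370l-17 1-3 5-12 3 0 23 8 15-1 6-7 7 11 25 0 8 84 1 1-15-15 1-8-2-6-4-6-9 4-43 0-10-2-5-5-4-12 3z"/><path data-summit="131 378" data-summit-m="2023" d="M85 316l-1 0 1 4-6 21 0 17-2 4 8 0 6 6 0 8-15 33 19 0 10 6 7 11 15-13 12-5 7 2 7 8 4-11-1-11-6-15-10-18-16-15-13-18-12-10z"/><path data-summit="392 246" data-summit-m="1646" d="M371 205l-7 3-3 9-18 8-20 16-6 2 10 17 35 0 10 4 13 12 6 0 9-3 13-11 19-4-4-8-7-5-21-10-22-16-5-6z"/>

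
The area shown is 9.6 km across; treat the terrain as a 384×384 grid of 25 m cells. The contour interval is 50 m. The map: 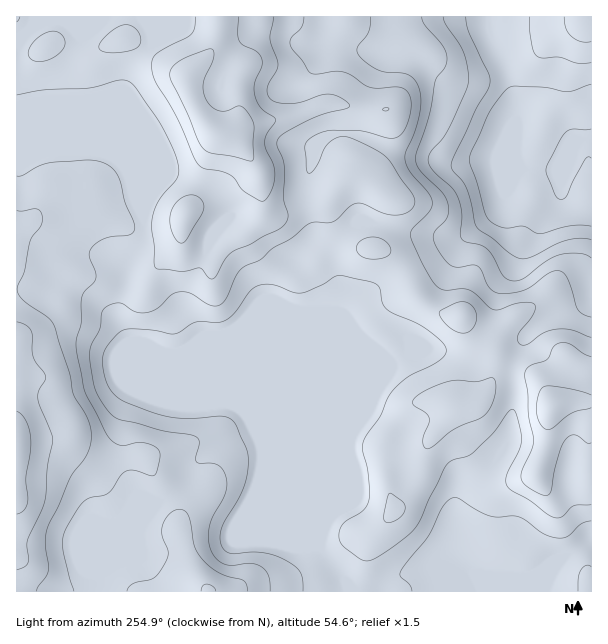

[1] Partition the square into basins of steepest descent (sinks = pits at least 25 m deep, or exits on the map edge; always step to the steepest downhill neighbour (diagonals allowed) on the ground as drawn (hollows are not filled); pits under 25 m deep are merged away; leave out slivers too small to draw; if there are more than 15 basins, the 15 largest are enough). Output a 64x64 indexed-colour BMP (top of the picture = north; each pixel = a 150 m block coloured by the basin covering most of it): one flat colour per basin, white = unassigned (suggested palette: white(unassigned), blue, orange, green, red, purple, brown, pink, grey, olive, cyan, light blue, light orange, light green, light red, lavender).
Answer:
<image width="64" height="64" href="data:image/bmp;base64,Qk12CAAAAAAAAHYAAAAoAAAAQAAAAEAAAAABAAQAAAAAAAAIAAATCwAAEwsAABAAAAAAAAAA////ALR3HwAOf/8ALKAsACgn1gC9Z5QAS1aMAMJ34wB/f38AIr28AM++FwDox64AeLv/AIrfmACWmP8A1bDFABERERERERERERESIiIiIiIiIiIiIiIiIiIiIiIiIiIiERERERERERERESIiIiIiIiIiIiIiIiIiIiIiIiIiIiIRERERERERERERIiIiIiIiIiIiIiIiIiIiIiIiIiIiIhERERERERERERIiIiIiIiIiIiIiIiIiIiIiIiIiIiIiEREREREREREREiIiIiIiIiIiIiIiIiIiIiIiIiIiIiIRERERERERERESIiIiIiIiIiIiIiIiIiIiIiIiIiIiIhERERERERERESIiIiIiIiIiIiIiIiIiIiIiIiIiIiIiERERERERERERIiIiIiIiIiIiIiIiIiIiIiIiIiIiIiIREREREREREREiIiIiIiIiIiIiIiIiIiIiIiIiIiIiIhEREREREREREiIiIiIiIiIiIiIiIiIiIiIiIiIiIiIiERERERERERESIiIiIiIiIiIiIiIiEiIiIiIiIiIiIiIRERERERERESIiIiIiIiIiIiIiIiERIiIiIiIiIiIiIhERERERERERIiIiIiIiIiIiIiIiIREiIiIiIiIiIiIiERERERERERIiIiIiIiIiIiIiIiIhERIiIiIiIiIiIiIREREREREREiIiIiIiIiIiIiIiIiEREiIiIiIiIiIiIhEREREiIiIiIiIiIiIiIiIiIiIiIRESIiIiIiIiIiIiERERIiIiIiIiIiIiIiIiIiIiIiIhEREiIiIiIiIiIiIiIiIiIiIiIiIiIiIiIiIiIiIiIiIRESIiIiIiIiIiIiIiIiIiIiIiIiIiIiIiIiIiIiIiIiEREiIiIiIiIiIiIiIiIiIiIiIiIiIiIiIiIiIiIiIiIRERIiIiIiIiIiIiIiIiIiIiIiIiIiIiIiIiIiIiIiIiEREiIiIiIiIiIiIiIiIiIiIiIiIiIiIiIiIiIiIiIiIiIiIiIiIiIRERIiIiIiIiIiIiIiIiIiIiIiIiIiIiIiIiIiIiIiIhEREiIiIiIiIiIiIiIiIiIiIiIiIiIiIiIiIiIiIiIhERESIiIiIiIiIiIiIiIiIiIiIiIiIiIiIiIiIiIiERERERIiIiIiIiIiIiIiIiIiIiIiIiIiIiIiIiIiIhEREREREiIiIiIiIiIiIiIiIiIiIiIiIiIiIiIiIiIiERERERESIiIiIiIiIiIiIiIiIiIiIiIiIiIiIiIiIiERERERERIiIiIiIiIiIiIiIiIiIiIiIiIiIiIiIiIiEREREREREiIiIiIiIiIiIiIiIiIiIiIiIiIiIiIiIiERERERERESIiIiIiIiIiIiIiIiIiIiIiIiIiIiIiIiERERERERERIiIiIiIiIiIiIiIiIiIiIiIiIiIiIiIREREREREREREiIiIiIiIiIiIiIiIiIiIiIiIiIiIiIRERERERERERESIiIiIiIiIiIiIiIiIiIiIiIiIiIiIRERERERERERERIiIiIiIiIiIiIiIiIiIiIiIiIiIiIhEREREREREREREiIiIiIiIiIiIiIiIiIiIiIiIiIiIhERERERERERERESIiIiIiIiIiIiIiIiIiIiIiIiIiIiERERERERERERERIiIiIiIiIiIiIhESIiIiIiIiIiIiEREREREREREREREiIiIiIiIiIiIhERIiIiIiIiIiERERERERERERERERESIiIiIiIiIiIhERERIiIiIiIiERERERERERERERERERIiIiIiIiIREiERERESIiIiIiERERERERERERERERERERIiIiIhEREREREREREiIiIiERERERERERERERERERERESIiERERERERERERERERIiIRERERERERERERERERERERERERERERERERERERERERERERERERERERERERERERERERERERERERERERERERERERERERERERERERERERERERERERERERERERERERERERERERERERERERERERERERERERERERERERERERERERERERERERERERERERERERERERERERERERERERERERERERERERERERERERERERERERERERERERERERERERERERERERERERERERERERERERERERERERERERERERERERERERERERERERERERERERERERERERERERERERERERERERERERERERERERERERERERERERERERERERERERERERERERERERERERERERERERERERERERERERERERERERERERERERERERERERERERERERERERERERERERERERERERERERERERERERERERERERERERERERERERERERERERERERERERERERERERERERERERERERERERERERERERERERERERERERERERERERERERERERERERERERERERERERERERERERERERERERERERERERERERERERERERERERERERERERERERERERERERERERERERERERERERERERERERERERERERERERERERERERERERERERERERERERERERERERERERERERERERERERERERERERERERERERERERERERERERERERERERERERERERERERERERERERERERERERERERERERERERERERERERERERERERERERERERERERERERERERERERERERERERERERERERERERERERERERERERERERERERERERERERERERERERERERERERERERERERER"/>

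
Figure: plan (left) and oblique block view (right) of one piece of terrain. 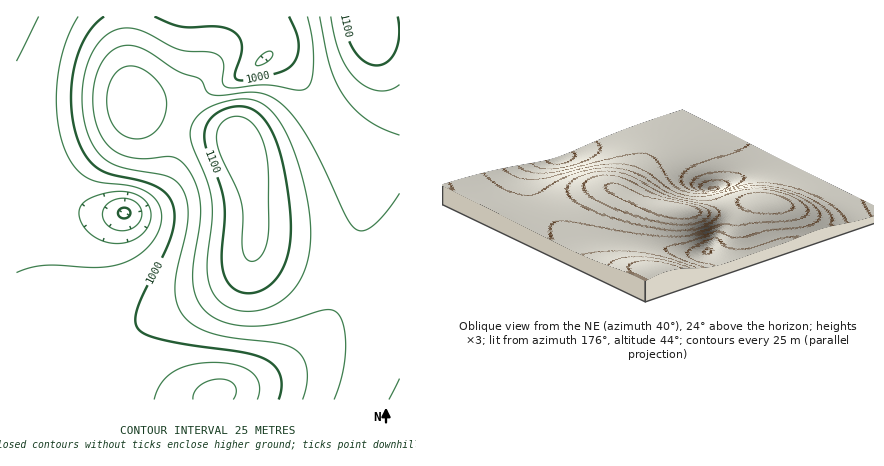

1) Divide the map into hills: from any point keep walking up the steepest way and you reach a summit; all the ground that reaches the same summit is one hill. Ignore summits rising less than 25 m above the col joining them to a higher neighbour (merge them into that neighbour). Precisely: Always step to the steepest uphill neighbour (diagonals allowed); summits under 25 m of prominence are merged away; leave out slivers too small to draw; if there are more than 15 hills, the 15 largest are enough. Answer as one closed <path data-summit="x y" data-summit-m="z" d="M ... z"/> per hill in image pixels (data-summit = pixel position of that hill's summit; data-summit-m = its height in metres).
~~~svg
<path data-summit="240 144" data-summit-m="1149" d="M274 54l-6 2-30 21-36 13-11 10-11 18-4 12-10 50-6 10-12 13-10 6-12 4-16 1-30-6-26-16-38-34 0 242 384 0 0-240-30 1-16-6-23-29-34-52-17-17z"/><path data-summit="138 100" data-summit-m="1092" d="M262 16l-246 0 0 140 38 36 26 16 30 6 16-1 14-5 20-18 6-10 10-50 4-12 11-18 15-12 32-11 32-23 2-6-1-8z"/><path data-summit="372 22" data-summit-m="1124" d="M400 16l-138 0 9 24 1 8-3 6 11 3 13 13 51 74 10 11 10 5 36 0z"/>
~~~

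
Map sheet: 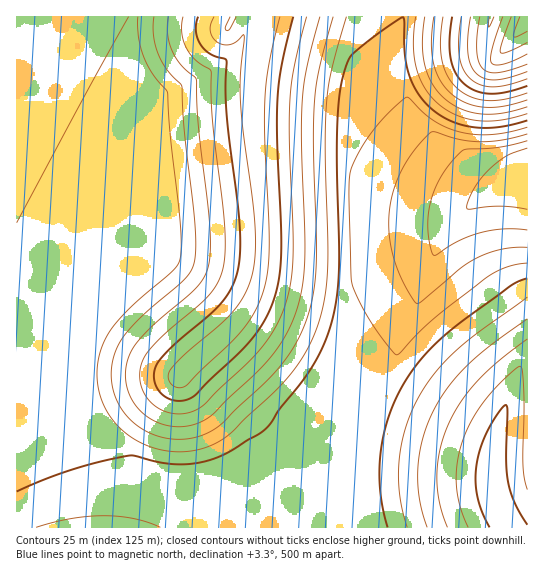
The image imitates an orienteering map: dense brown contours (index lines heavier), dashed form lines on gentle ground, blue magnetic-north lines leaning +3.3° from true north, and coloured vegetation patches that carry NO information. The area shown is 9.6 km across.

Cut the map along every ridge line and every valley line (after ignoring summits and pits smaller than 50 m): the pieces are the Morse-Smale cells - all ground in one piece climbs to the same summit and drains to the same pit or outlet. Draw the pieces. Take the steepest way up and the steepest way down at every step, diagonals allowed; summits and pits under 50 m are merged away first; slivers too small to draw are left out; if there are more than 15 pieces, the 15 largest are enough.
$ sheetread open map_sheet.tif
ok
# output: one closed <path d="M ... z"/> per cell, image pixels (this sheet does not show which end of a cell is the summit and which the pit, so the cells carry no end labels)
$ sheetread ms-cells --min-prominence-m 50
<path d="M401 16l-385 1 1 511 359-1-7-45 2-35 5-32 15-49 49-125 12-18 17-16 27-17-15-9-36-30-24-25-10-16-7-15-5-20-2-26 4-24z"/><path d="M527 181l-24 6-24 12-27 24-16 26-13 40-32 77-15 49-5 32-2 35 3 27 5 19 151-1z"/><path d="M491 16l-89 0-5 46 7 33 17 31 46 45 23 17 9 1 8-4 21-4 0-120-29 8-6 0-8-6-1-14z"/><path d="M527 16l-34 0-2 2-7 31 0 10 6 9 16 0 22-9z"/>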